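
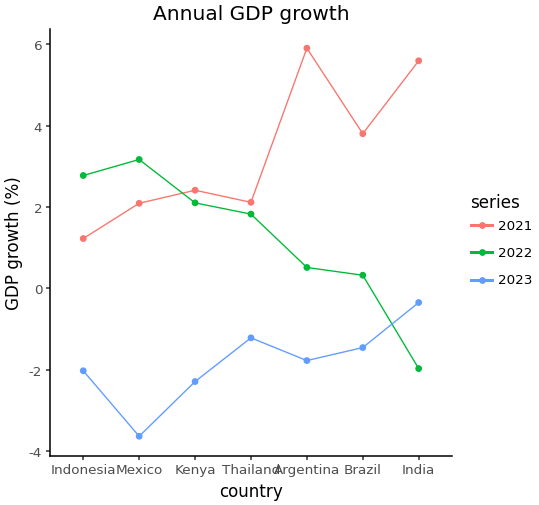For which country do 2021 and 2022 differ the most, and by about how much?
India: 2021 ≈ 6, 2022 ≈ -2 → gap ≈ 8. Next-largest (Argentina) is only ≈ 5.

India, ≈ 8 %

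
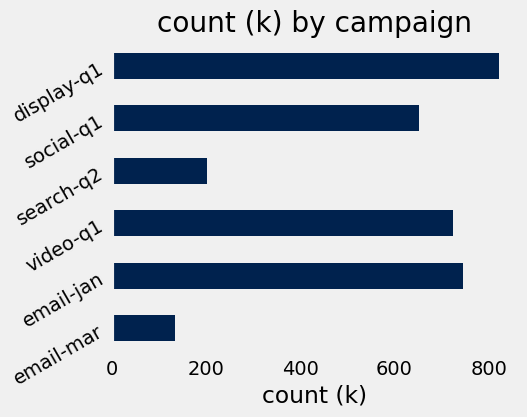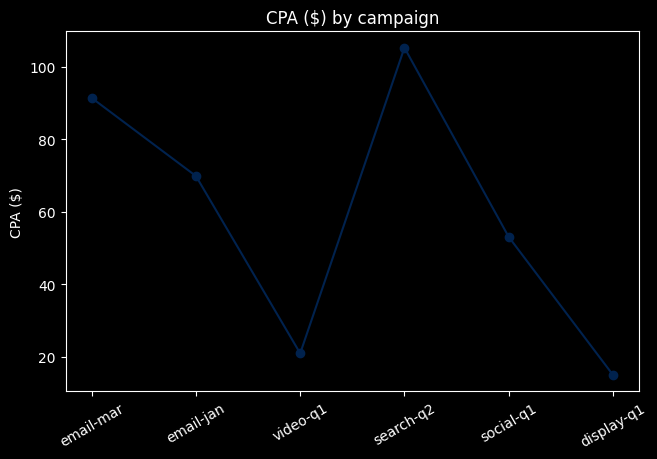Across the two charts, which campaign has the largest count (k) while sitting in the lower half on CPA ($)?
display-q1

Chart 2 median CPA ($) ≈ 60; below-median campaigns: video-q1, social-q1, display-q1. Among those, display-q1 has the highest count (k) (≈ 800).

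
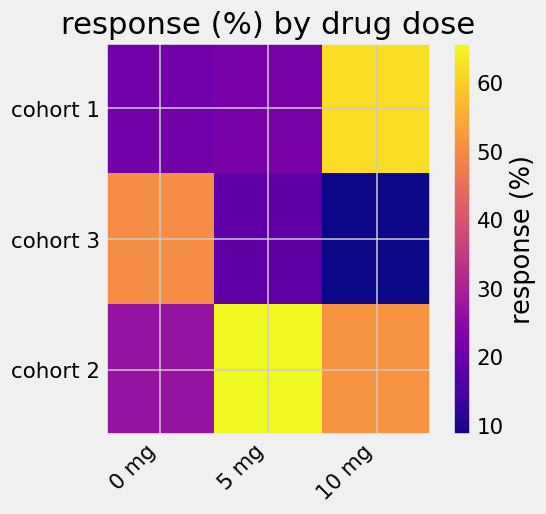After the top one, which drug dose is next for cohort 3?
5 mg

Top 3 for cohort 3: 0 mg ≈ 50, 5 mg ≈ 20, 10 mg ≈ 10.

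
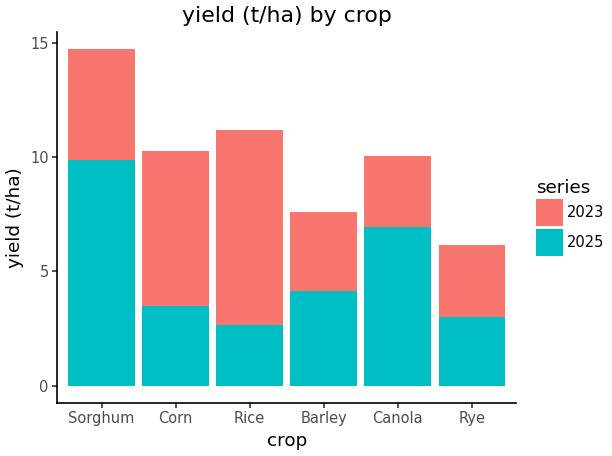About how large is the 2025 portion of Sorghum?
≈ 10

2025 top ≈ 10, bottom ≈ 0; segment ≈ 10.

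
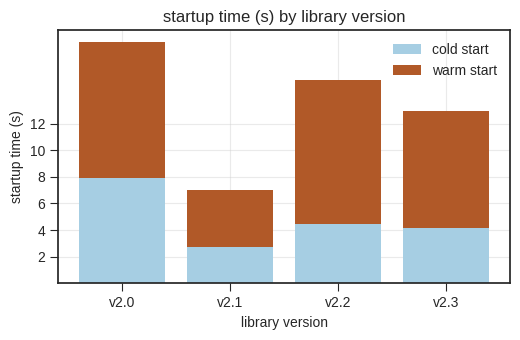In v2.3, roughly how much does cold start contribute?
cold start top ≈ 4, bottom ≈ 0; segment ≈ 4.

≈ 4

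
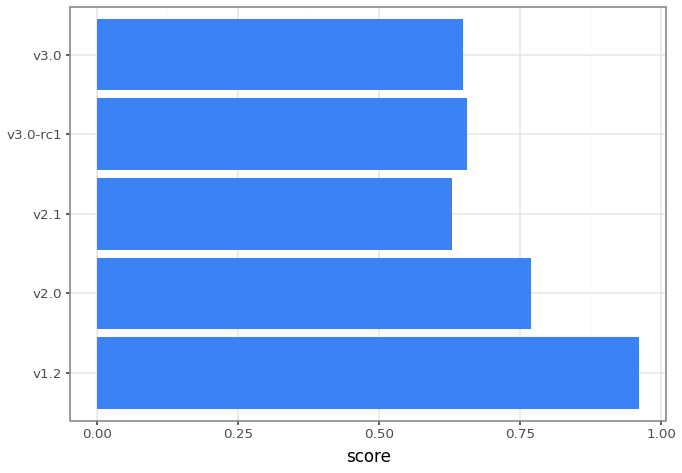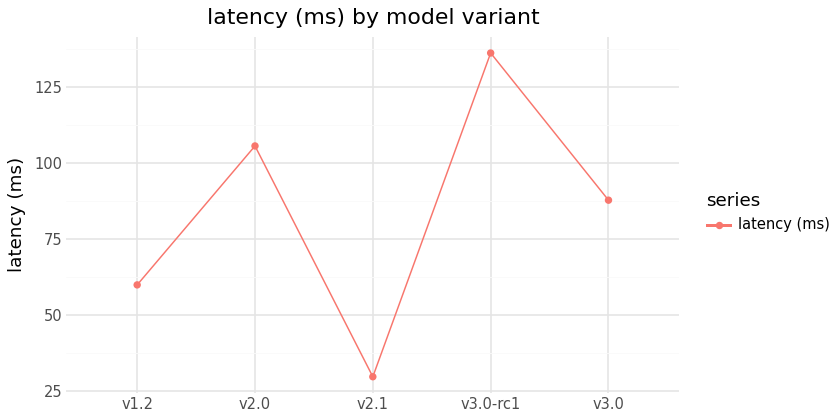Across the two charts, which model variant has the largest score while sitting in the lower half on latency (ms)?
Chart 2 median latency (ms) ≈ 80; below-median model variants: v1.2, v2.1. Among those, v1.2 has the highest score (≈ 1).

v1.2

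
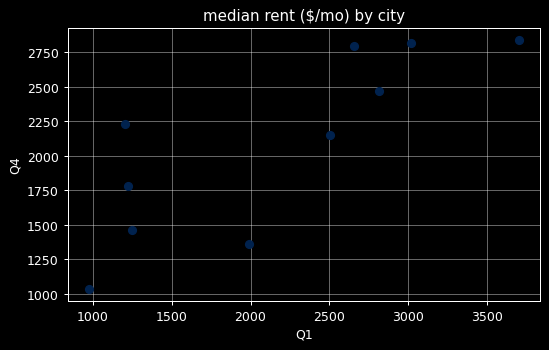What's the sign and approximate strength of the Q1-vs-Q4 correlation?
positive, strong

Points are positively correlated; strong (|r| ≈ 0.8).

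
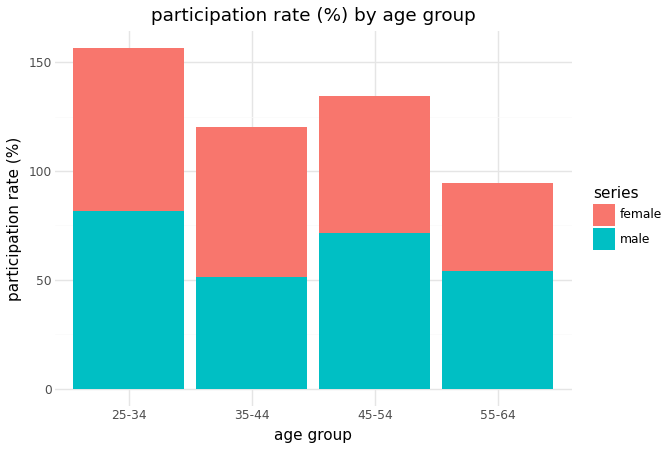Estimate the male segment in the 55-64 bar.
male top ≈ 60, bottom ≈ 0; segment ≈ 60.

≈ 60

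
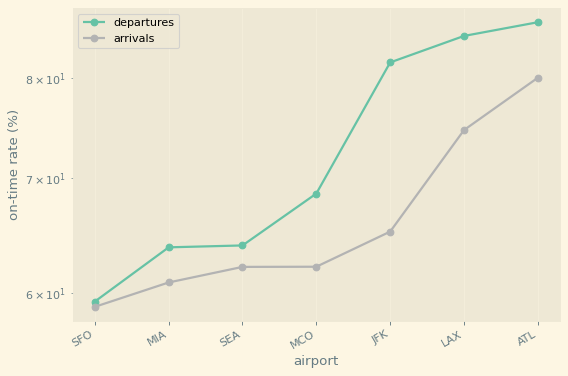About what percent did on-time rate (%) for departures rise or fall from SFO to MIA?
SFO ≈ 60, MIA ≈ 65; (65 − 60) / 60 ≈ +8.3%.

≈ +8.3%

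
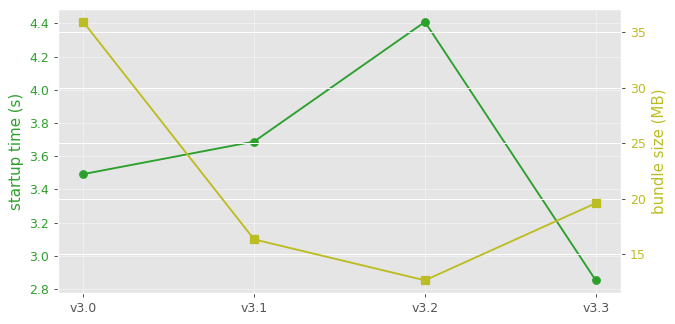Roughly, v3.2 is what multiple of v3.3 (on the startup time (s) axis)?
v3.2 ≈ 4.4, v3.3 ≈ 2.8; 4.4/2.8 ≈ 1.57.

≈ 1.57×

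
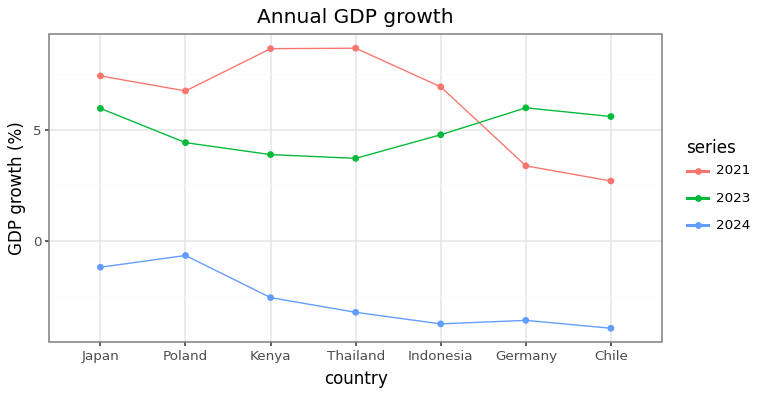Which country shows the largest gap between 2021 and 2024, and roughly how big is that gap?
Thailand, ≈ 12 %

Thailand: 2021 ≈ 8, 2024 ≈ -4 → gap ≈ 12. Next-largest (Kenya) is only ≈ 10.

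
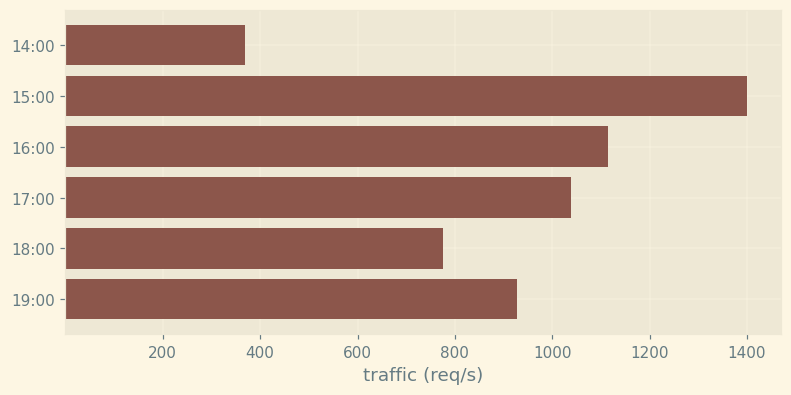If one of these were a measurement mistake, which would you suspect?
14:00

14:00 ≈ 400; the rest sit between ≈ 800 and ≈ 1400.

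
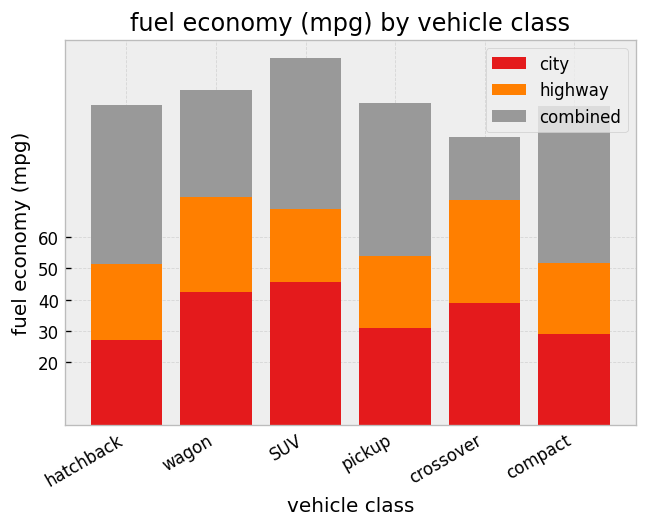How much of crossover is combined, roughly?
≈ 20

combined top ≈ 90, bottom ≈ 70; segment ≈ 20.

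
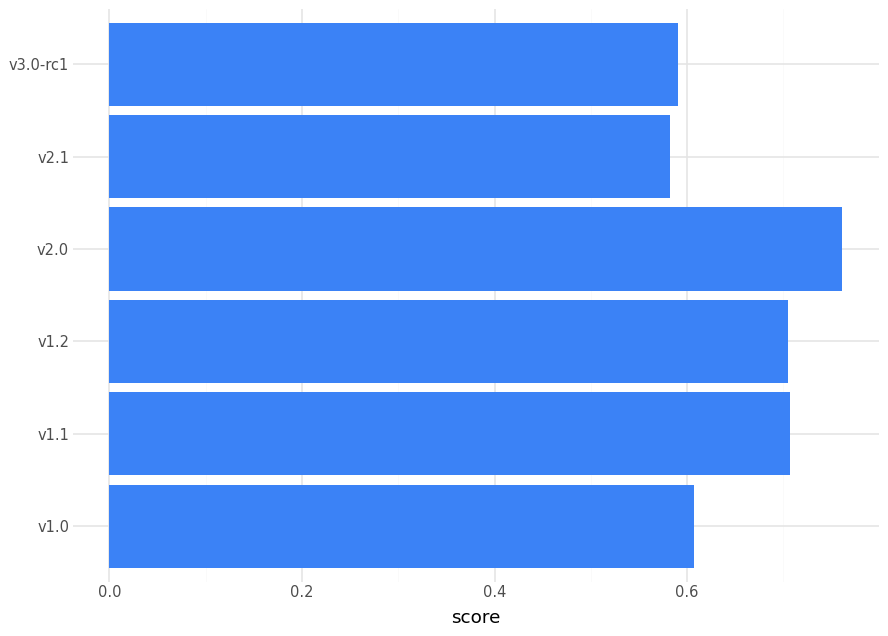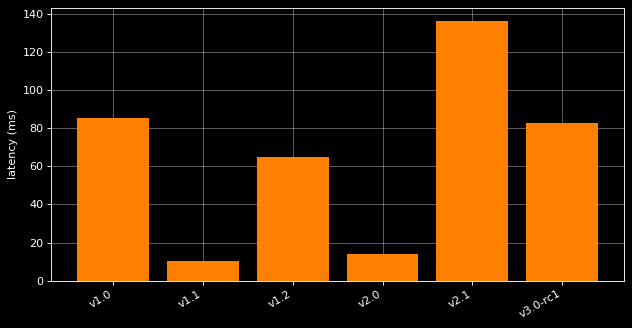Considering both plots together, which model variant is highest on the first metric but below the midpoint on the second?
Chart 2 median latency (ms) ≈ 80; below-median model variants: v1.1, v1.2, v2.0. Among those, v2.0 has the highest score (≈ 0.8).

v2.0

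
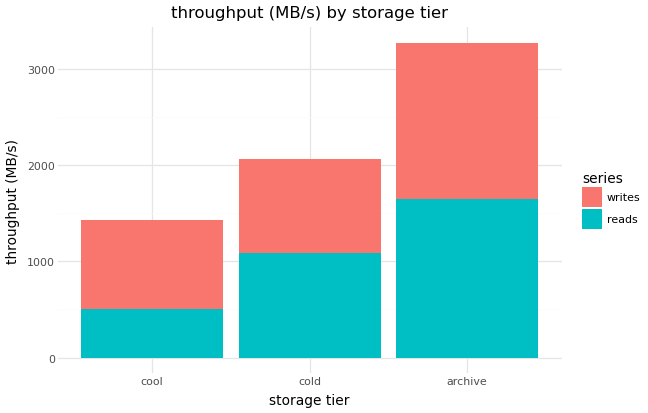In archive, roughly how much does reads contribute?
reads top ≈ 1500, bottom ≈ 0; segment ≈ 1500.

≈ 1500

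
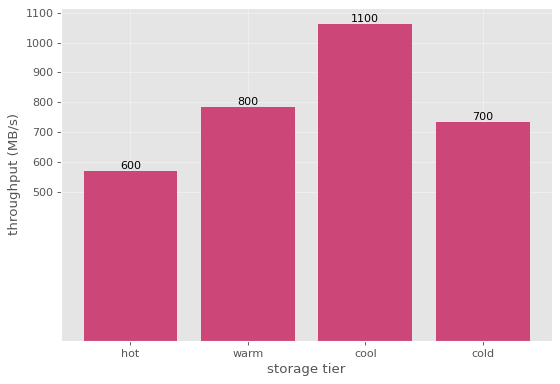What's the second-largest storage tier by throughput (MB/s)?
warm

Top 3: cool ≈ 1100, warm ≈ 800, cold ≈ 700.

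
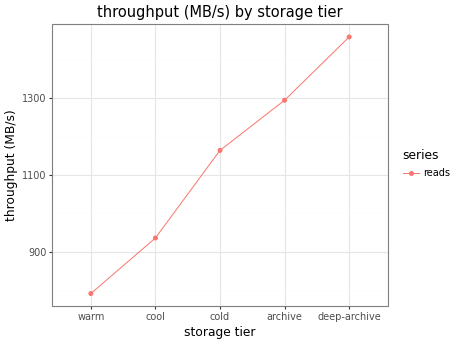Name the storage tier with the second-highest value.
archive

Top 3: deep-archive ≈ 1500, archive ≈ 1300, cold ≈ 1200.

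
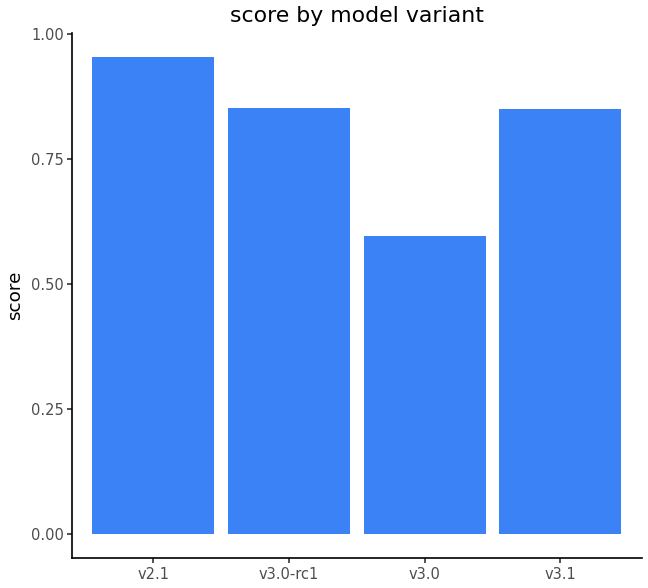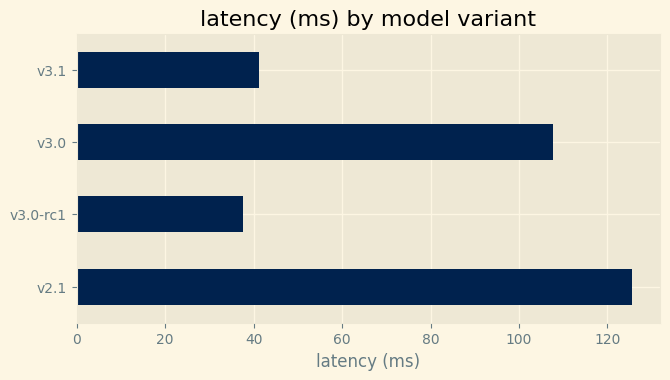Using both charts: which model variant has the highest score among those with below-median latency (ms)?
Chart 2 median latency (ms) ≈ 80; below-median model variants: v3.0-rc1, v3.1. Among those, v3.0-rc1 has the highest score (≈ 0.9).

v3.0-rc1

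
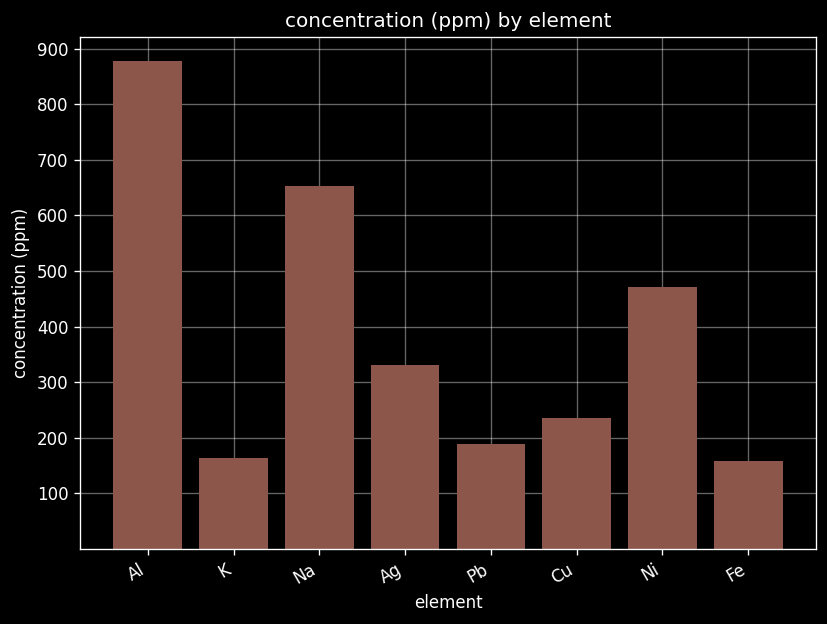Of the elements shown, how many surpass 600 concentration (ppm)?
Above 600: Al, Na.

2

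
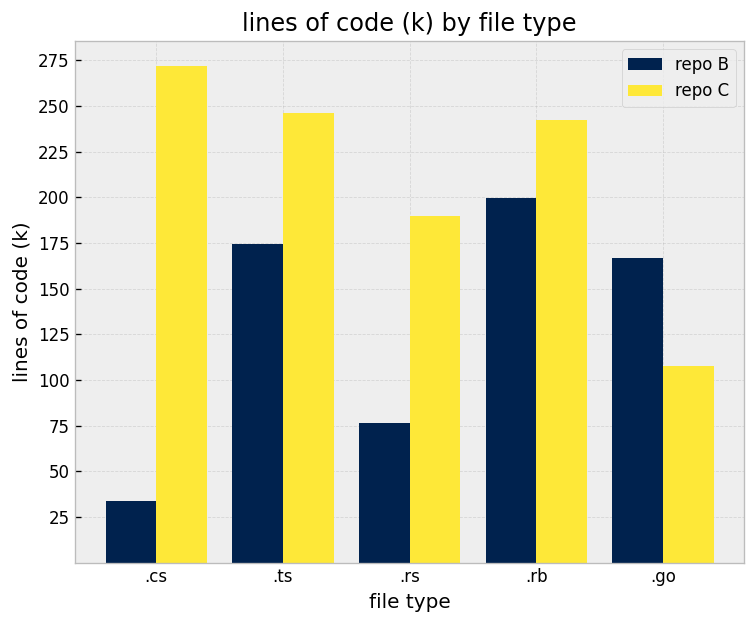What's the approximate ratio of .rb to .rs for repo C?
.rb ≈ 250, .rs ≈ 200; 250/200 ≈ 1.25.

≈ 1.25×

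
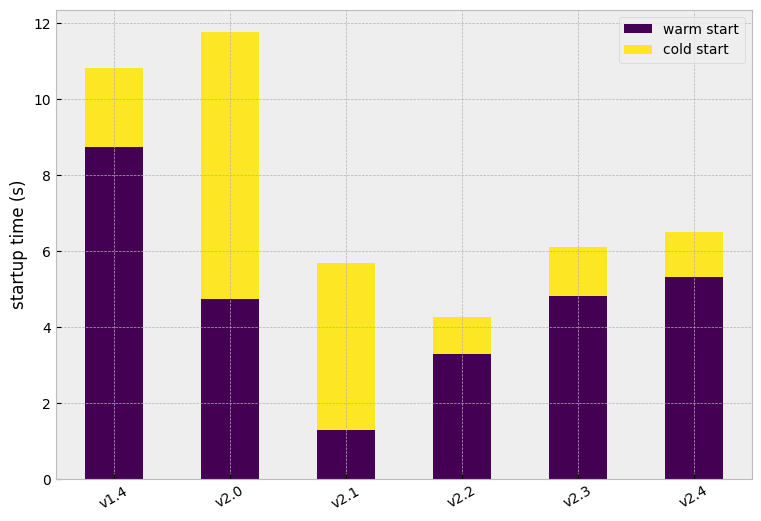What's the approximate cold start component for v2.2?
≈ 1

cold start top ≈ 4, bottom ≈ 3; segment ≈ 1.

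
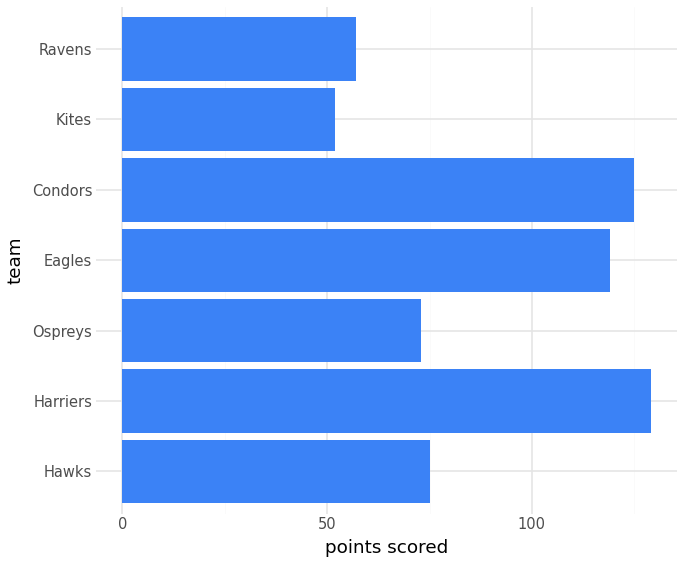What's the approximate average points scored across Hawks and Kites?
(80 + 60) / 2 ≈ 70.

≈ 70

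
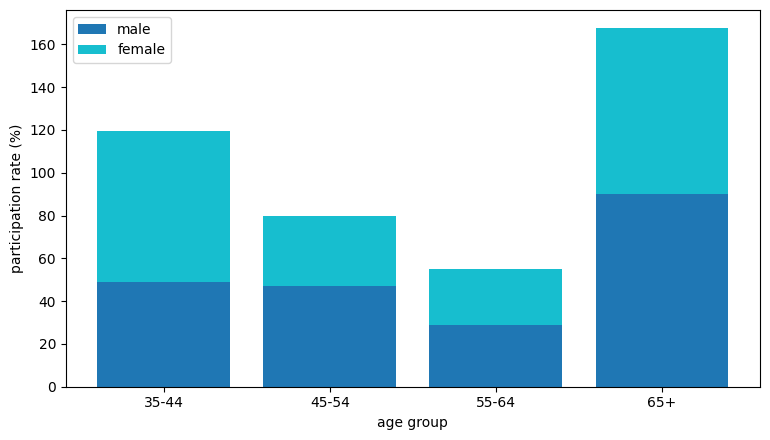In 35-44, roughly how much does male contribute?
male top ≈ 40, bottom ≈ 0; segment ≈ 40.

≈ 40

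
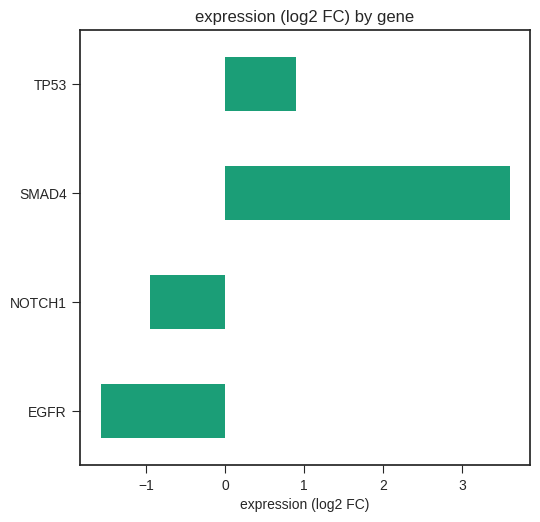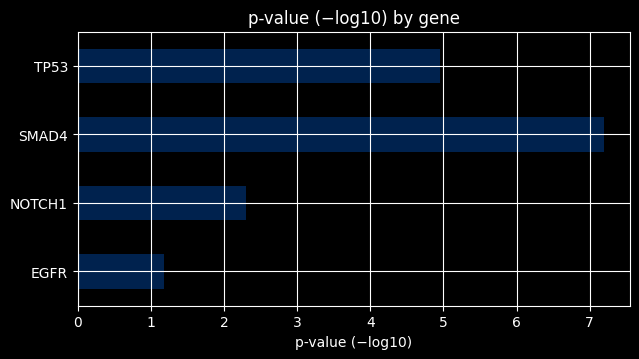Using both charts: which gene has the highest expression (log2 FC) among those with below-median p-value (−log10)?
NOTCH1

Chart 2 median p-value (−log10) ≈ 4; below-median genes: EGFR, NOTCH1. Among those, NOTCH1 has the highest expression (log2 FC) (≈ -1).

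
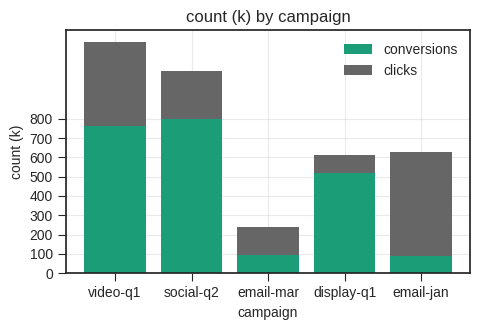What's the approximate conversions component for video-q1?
conversions top ≈ 800, bottom ≈ 0; segment ≈ 800.

≈ 800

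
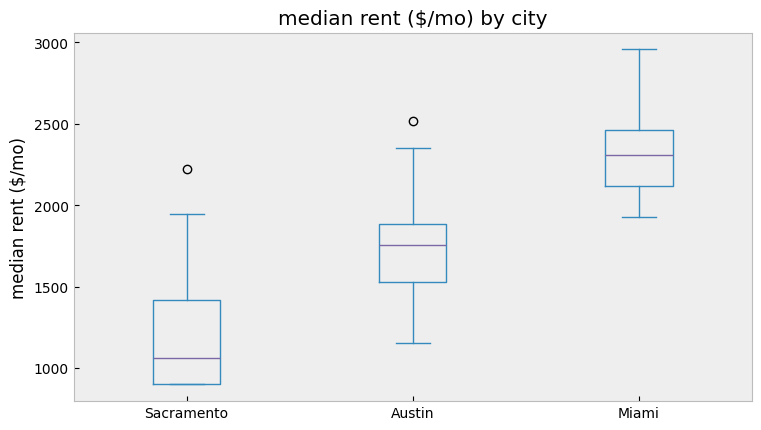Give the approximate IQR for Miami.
Q3 ≈ 2500, Q1 ≈ 2100; IQR ≈ 400.

≈ 400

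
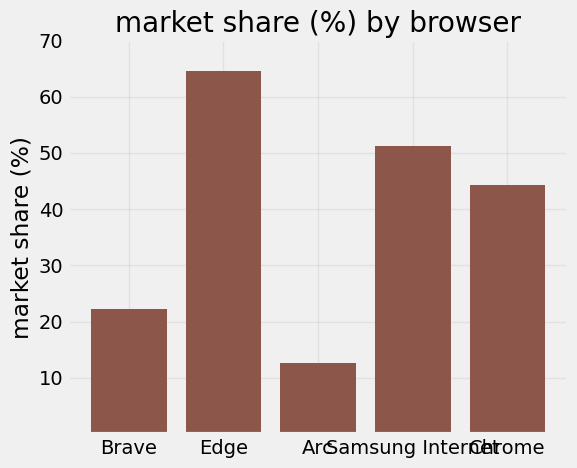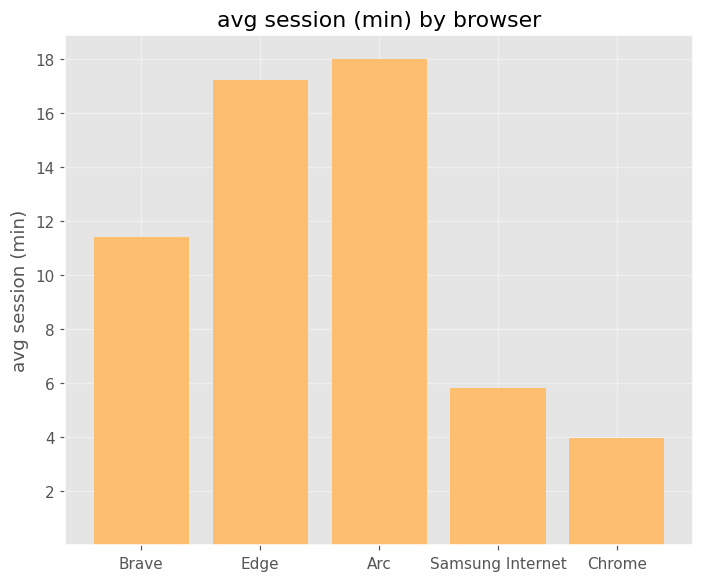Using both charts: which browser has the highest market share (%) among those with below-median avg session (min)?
Chart 2 median avg session (min) ≈ 12; below-median browsers: Samsung Internet, Chrome. Among those, Samsung Internet has the highest market share (%) (≈ 50).

Samsung Internet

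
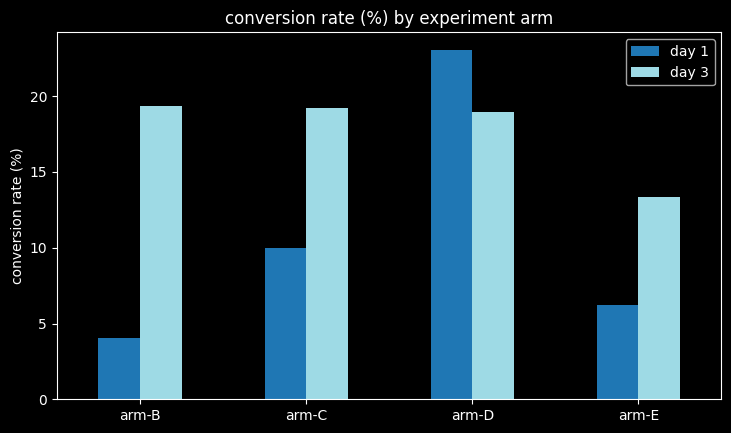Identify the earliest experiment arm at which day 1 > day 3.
arm-D

arm-C: day 1 ≈ 10 vs day 3 ≈ 20 (not yet); arm-D: day 1 ≈ 24 vs day 3 ≈ 18 (first crossover).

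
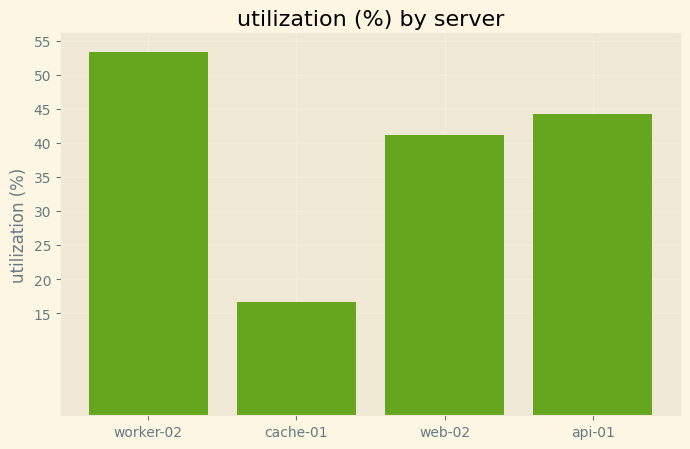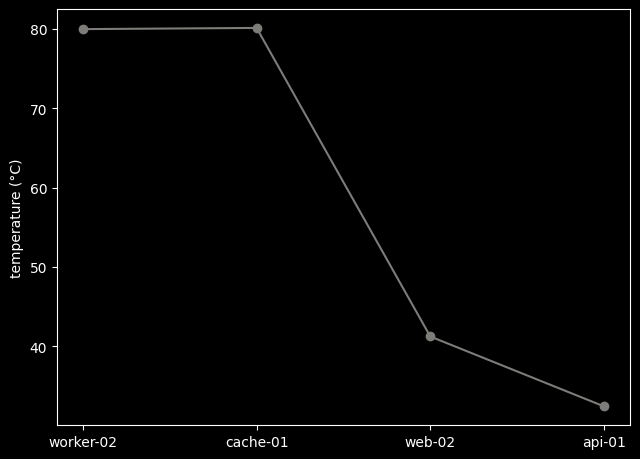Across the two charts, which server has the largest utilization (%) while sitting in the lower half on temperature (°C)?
api-01

Chart 2 median temperature (°C) ≈ 60; below-median servers: web-02, api-01. Among those, api-01 has the highest utilization (%) (≈ 45).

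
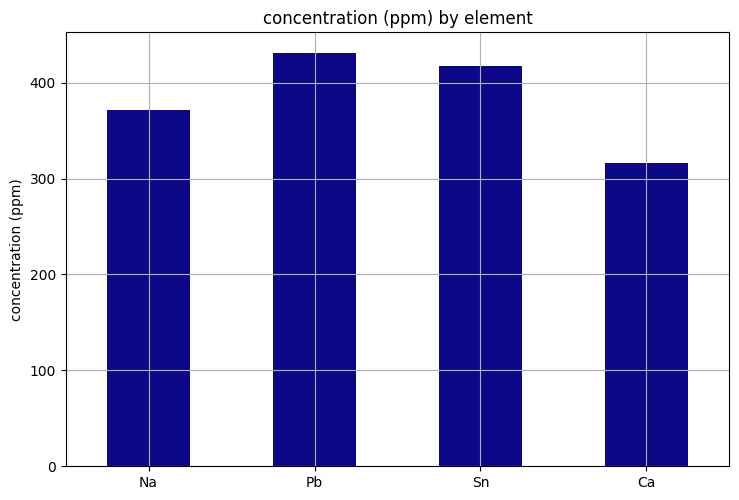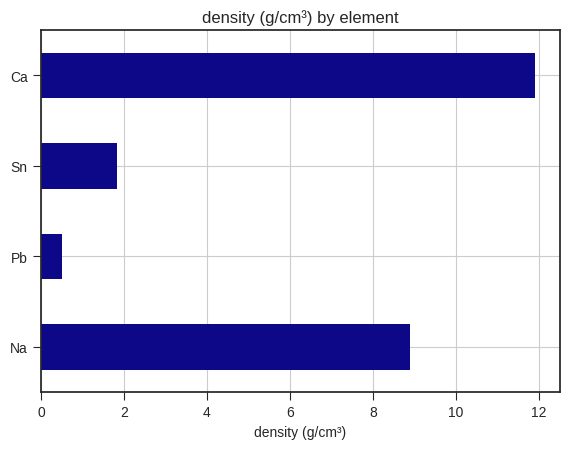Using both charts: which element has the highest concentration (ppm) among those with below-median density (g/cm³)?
Chart 2 median density (g/cm³) ≈ 6; below-median elements: Pb, Sn. Among those, Pb has the highest concentration (ppm) (≈ 450).

Pb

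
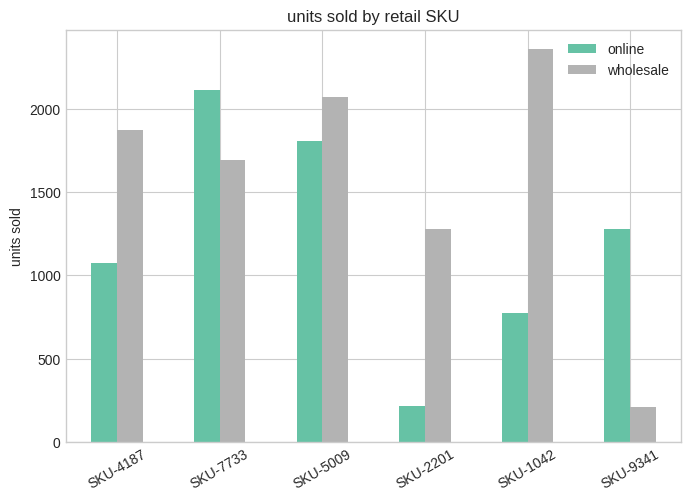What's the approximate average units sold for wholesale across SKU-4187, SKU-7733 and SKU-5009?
(1800 + 1600 + 2000) / 3 ≈ 1800.

≈ 1800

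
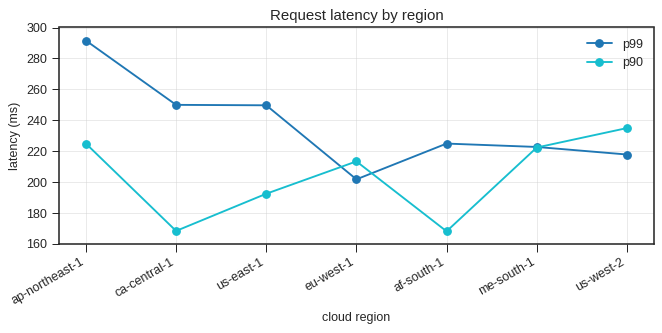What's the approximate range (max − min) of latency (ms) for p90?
Max us-west-2 ≈ 240, min af-south-1 ≈ 160; range ≈ 80.

≈ 80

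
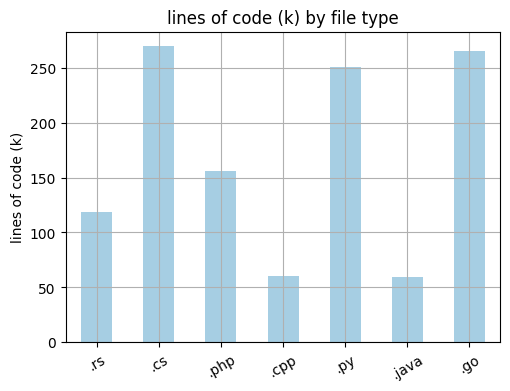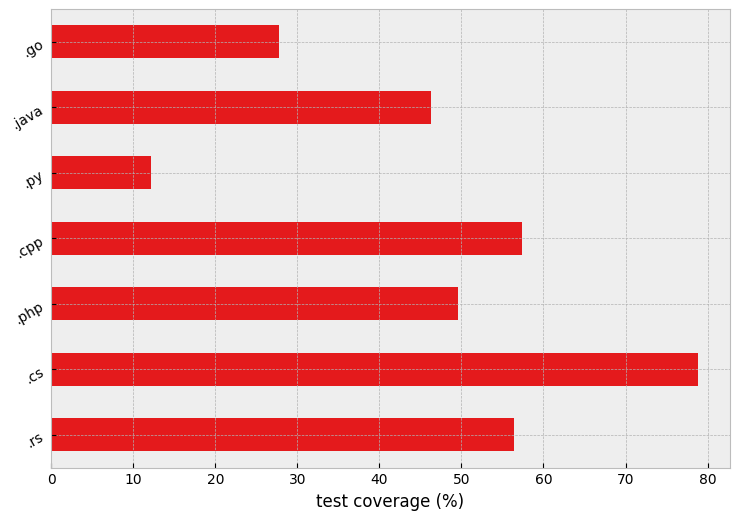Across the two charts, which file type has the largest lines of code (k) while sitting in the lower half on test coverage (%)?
Chart 2 median test coverage (%) ≈ 50; below-median file types: .py, .java, .go. Among those, .go has the highest lines of code (k) (≈ 275).

.go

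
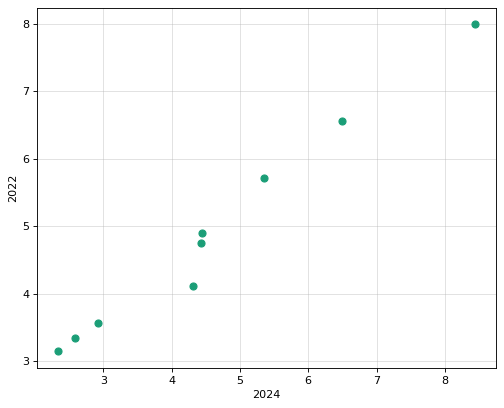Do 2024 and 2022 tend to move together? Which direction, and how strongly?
positive, strong

Points are positively correlated; strong (|r| ≈ 1.0).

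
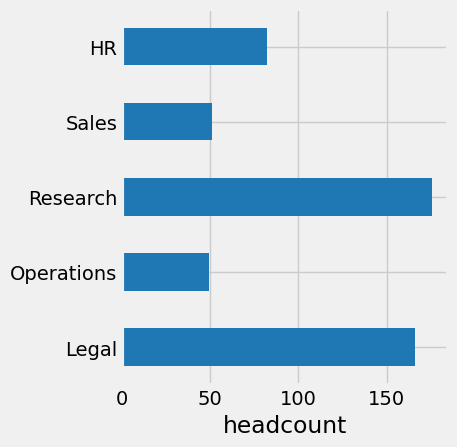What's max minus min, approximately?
Max Research ≈ 180, min Operations ≈ 40; range ≈ 140.

≈ 140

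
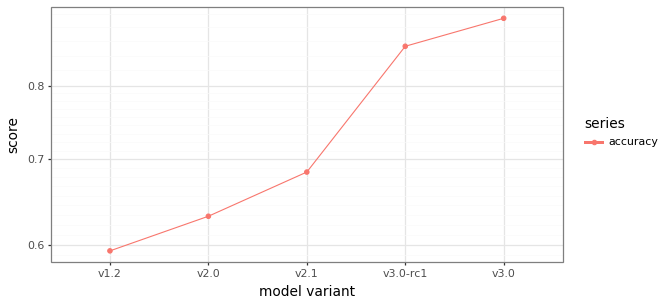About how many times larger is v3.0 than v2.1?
≈ 1.29×

v3.0 ≈ 0.90, v2.1 ≈ 0.70; 0.90/0.70 ≈ 1.29.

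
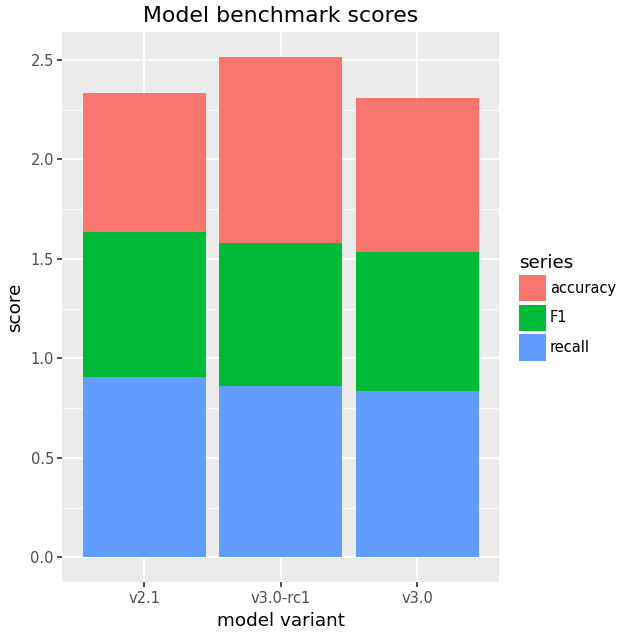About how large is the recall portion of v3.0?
recall top ≈ 1.0, bottom ≈ 0.0; segment ≈ 1.0.

≈ 1.0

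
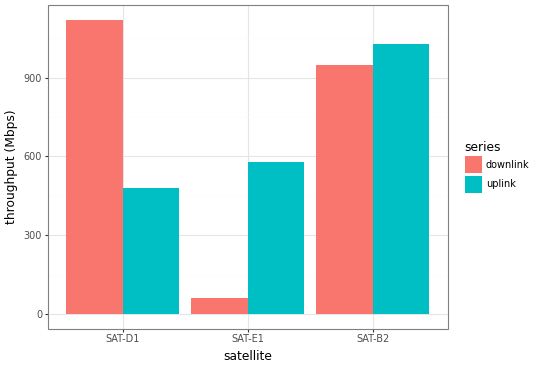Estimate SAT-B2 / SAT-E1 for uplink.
SAT-B2 ≈ 1000, SAT-E1 ≈ 600; 1000/600 ≈ 1.67.

≈ 1.67×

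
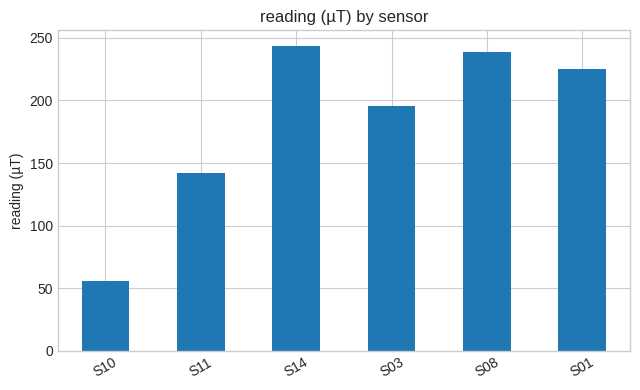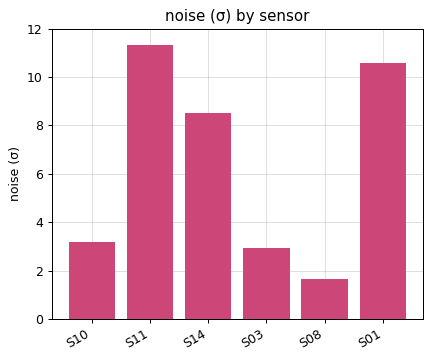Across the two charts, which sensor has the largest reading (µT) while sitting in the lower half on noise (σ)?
Chart 2 median noise (σ) ≈ 6; below-median sensors: S10, S03, S08. Among those, S08 has the highest reading (µT) (≈ 250).

S08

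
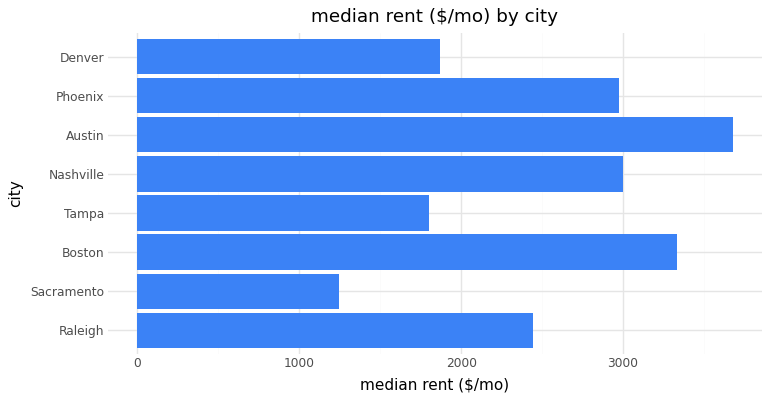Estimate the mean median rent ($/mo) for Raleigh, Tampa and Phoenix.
(2500 + 2000 + 3000) / 3 ≈ 2500.

≈ 2500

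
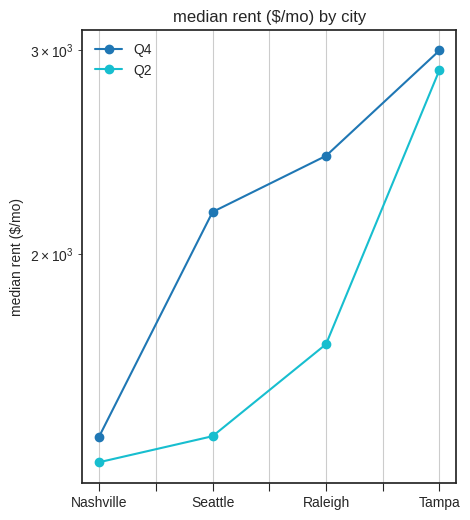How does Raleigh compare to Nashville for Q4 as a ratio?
Raleigh ≈ 2400, Nashville ≈ 1400; 2400/1400 ≈ 1.71.

≈ 1.71×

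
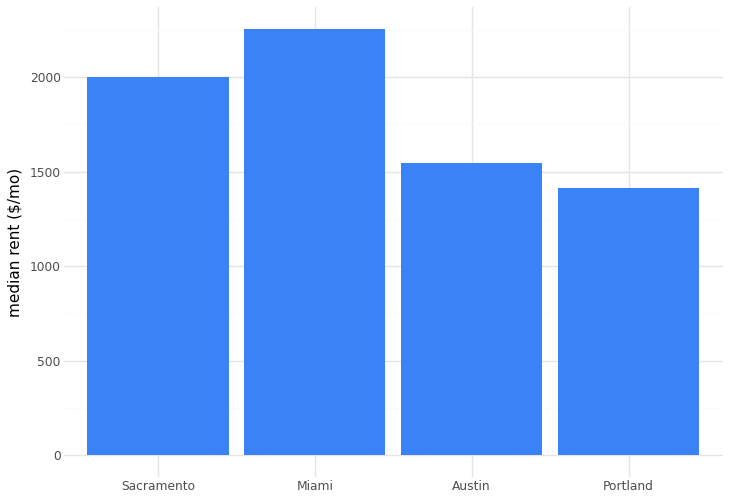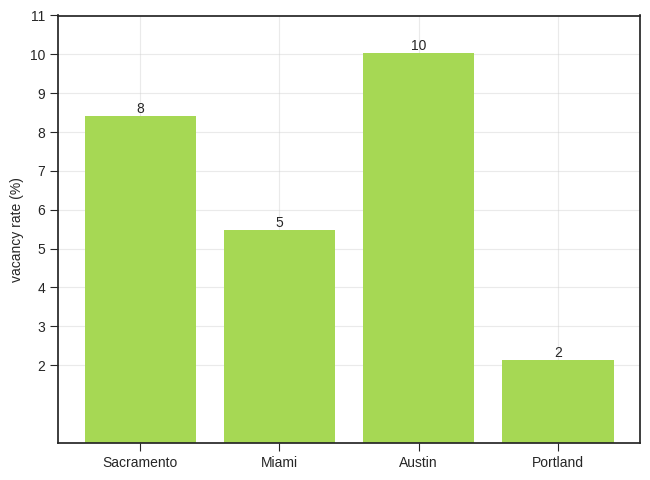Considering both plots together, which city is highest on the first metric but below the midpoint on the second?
Miami

Chart 2 median vacancy rate (%) ≈ 7; below-median cities: Miami, Portland. Among those, Miami has the highest median rent ($/mo) (≈ 2500).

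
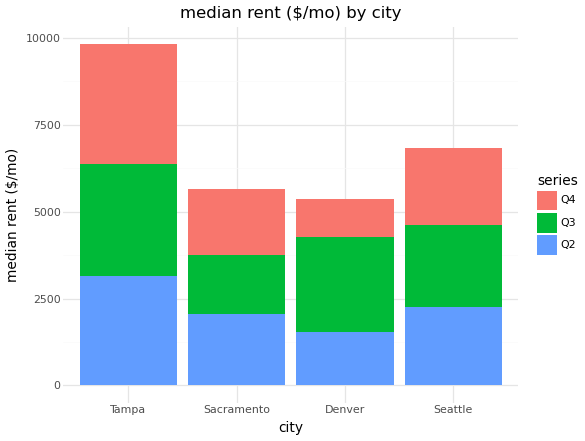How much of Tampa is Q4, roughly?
Q4 top ≈ 10000, bottom ≈ 6000; segment ≈ 4000.

≈ 4000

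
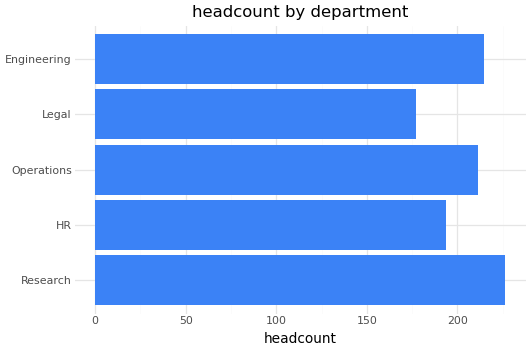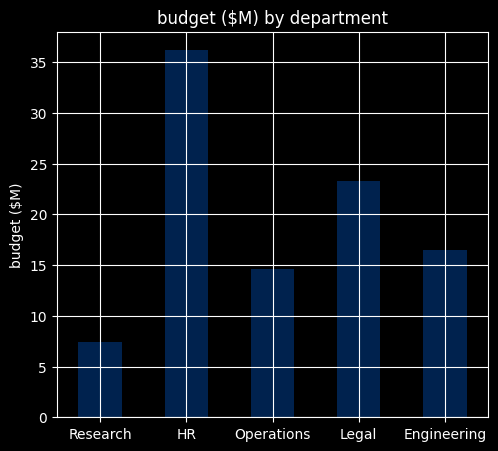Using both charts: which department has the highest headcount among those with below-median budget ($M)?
Chart 2 median budget ($M) ≈ 15; below-median departments: Research, Operations. Among those, Research has the highest headcount (≈ 225).

Research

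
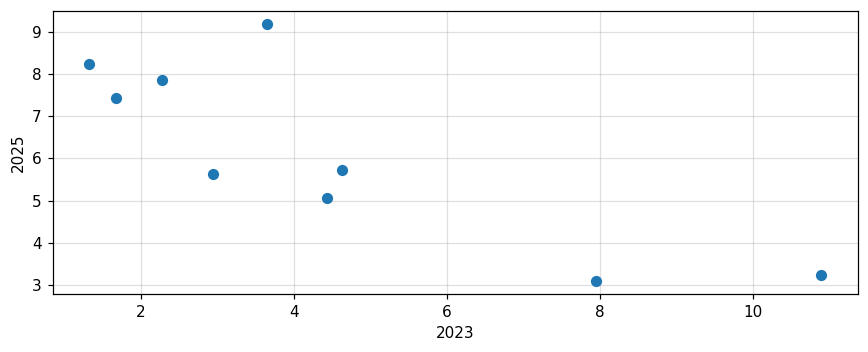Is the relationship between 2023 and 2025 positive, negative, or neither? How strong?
Points are negatively correlated; strong (|r| ≈ 0.8).

negative, strong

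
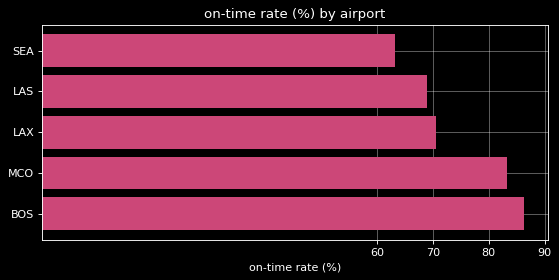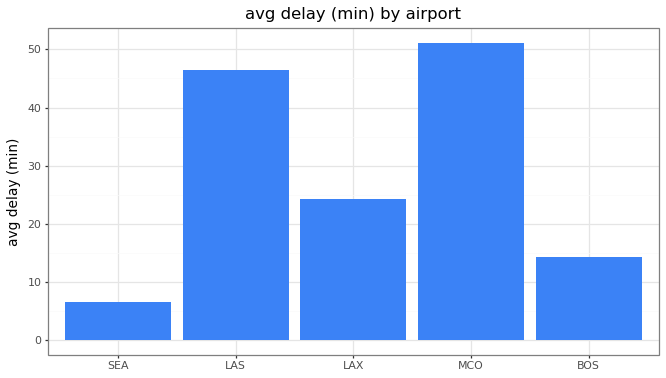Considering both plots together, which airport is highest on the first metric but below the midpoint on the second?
BOS

Chart 2 median avg delay (min) ≈ 25; below-median airports: SEA, BOS. Among those, BOS has the highest on-time rate (%) (≈ 90).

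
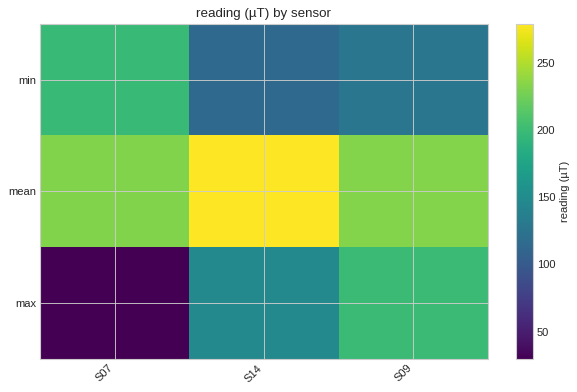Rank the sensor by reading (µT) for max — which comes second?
S14

Top 3 for max: S09 ≈ 200, S14 ≈ 150, S07 ≈ 25.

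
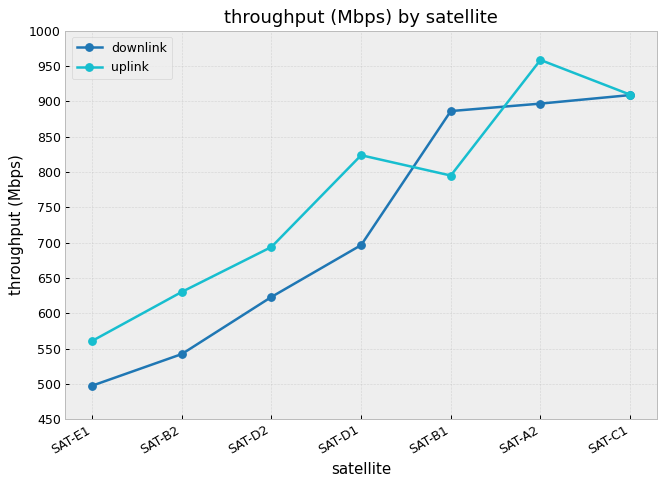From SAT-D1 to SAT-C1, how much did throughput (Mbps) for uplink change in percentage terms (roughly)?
SAT-D1 ≈ 800, SAT-C1 ≈ 900; (900 − 800) / 800 ≈ +12.5%.

≈ +12.5%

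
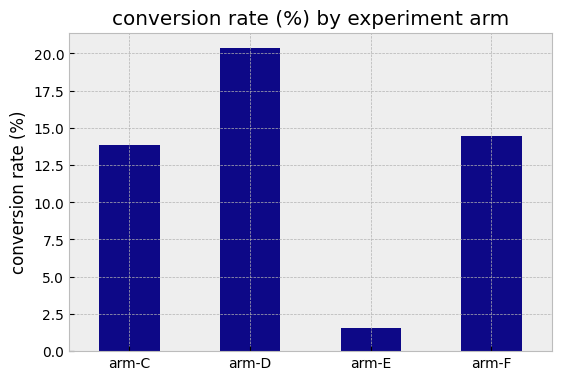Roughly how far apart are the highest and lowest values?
≈ 18

Max arm-D ≈ 20, min arm-E ≈ 2; range ≈ 18.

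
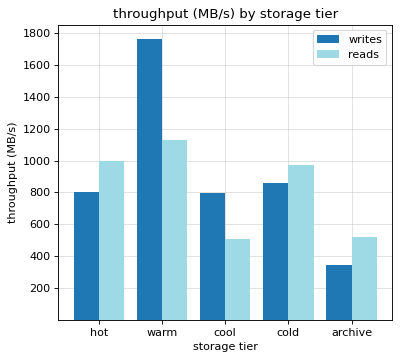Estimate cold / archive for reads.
cold ≈ 1000, archive ≈ 600; 1000/600 ≈ 1.67.

≈ 1.67×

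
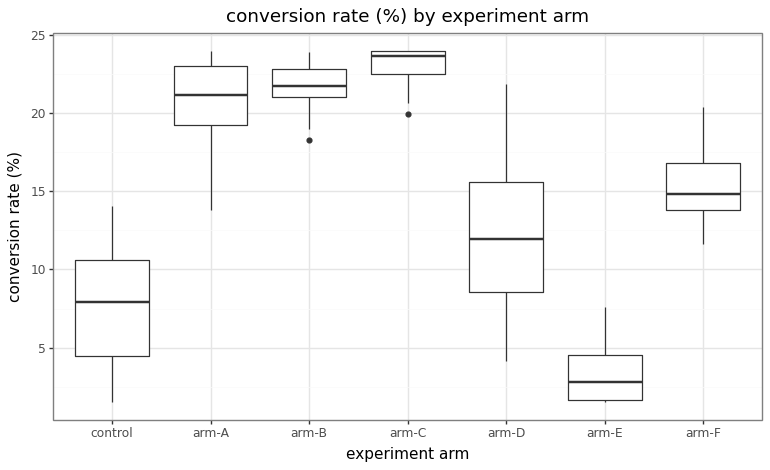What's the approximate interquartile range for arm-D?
≈ 8

Q3 ≈ 16, Q1 ≈ 8; IQR ≈ 8.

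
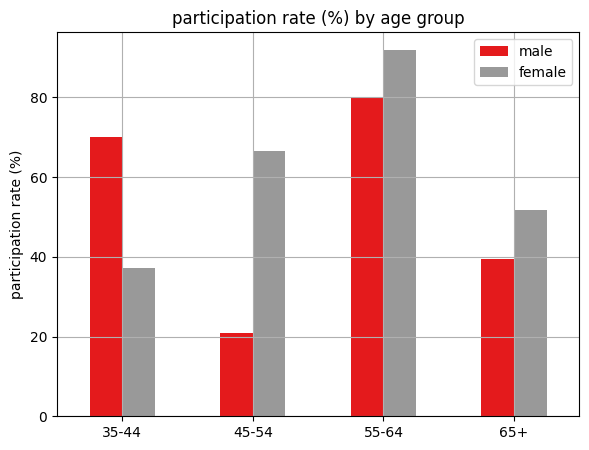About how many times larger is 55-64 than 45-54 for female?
55-64 ≈ 90, 45-54 ≈ 70; 90/70 ≈ 1.29.

≈ 1.29×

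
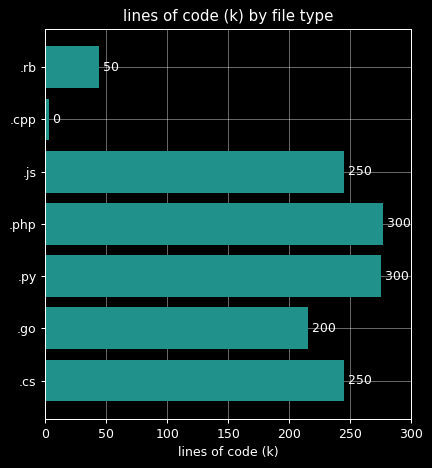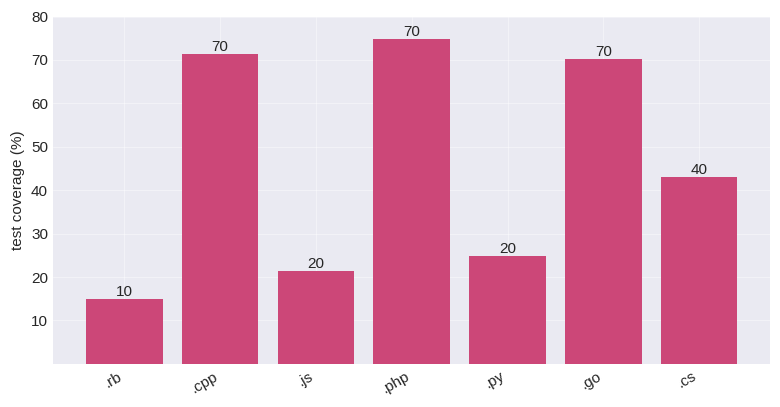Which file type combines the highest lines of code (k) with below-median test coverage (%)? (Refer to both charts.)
.py

Chart 2 median test coverage (%) ≈ 40; below-median file types: .rb, .js, .py. Among those, .py has the highest lines of code (k) (≈ 300).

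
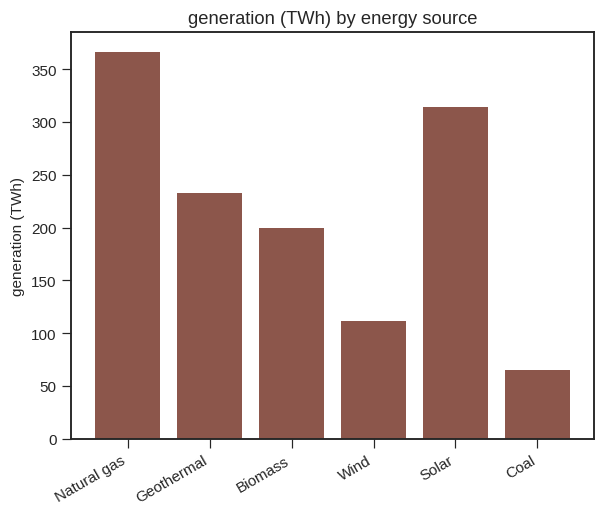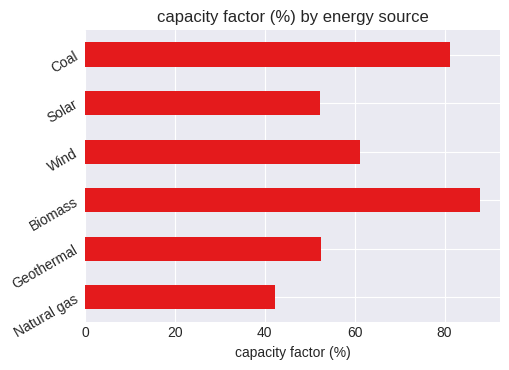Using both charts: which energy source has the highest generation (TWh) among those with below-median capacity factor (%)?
Natural gas

Chart 2 median capacity factor (%) ≈ 60; below-median energy sources: Natural gas, Geothermal, Solar. Among those, Natural gas has the highest generation (TWh) (≈ 350).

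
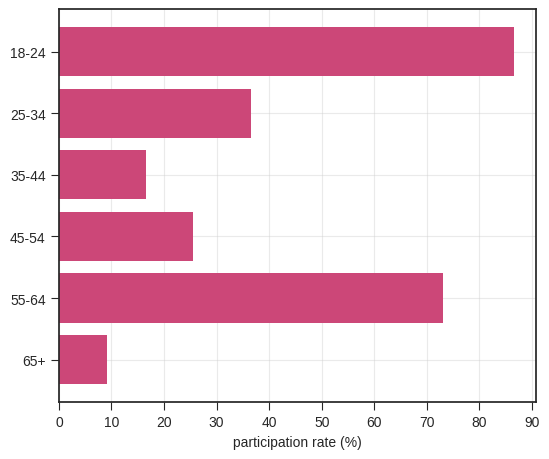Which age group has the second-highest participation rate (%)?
Top 3: 18-24 ≈ 90, 55-64 ≈ 70, 25-34 ≈ 40.

55-64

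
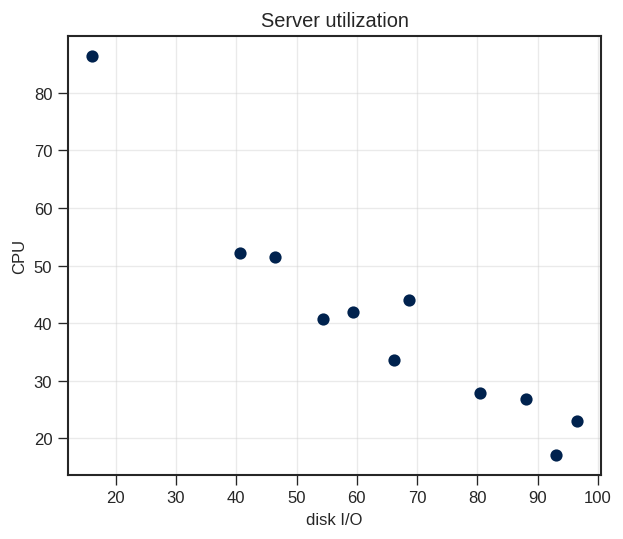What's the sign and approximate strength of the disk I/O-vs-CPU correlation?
negative, strong

Points are negatively correlated; strong (|r| ≈ 1.0).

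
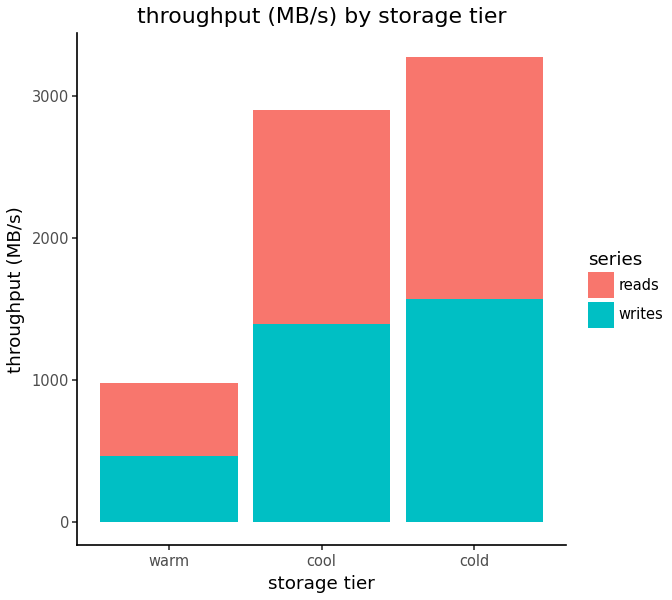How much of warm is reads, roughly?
reads top ≈ 1000, bottom ≈ 500; segment ≈ 500.

≈ 500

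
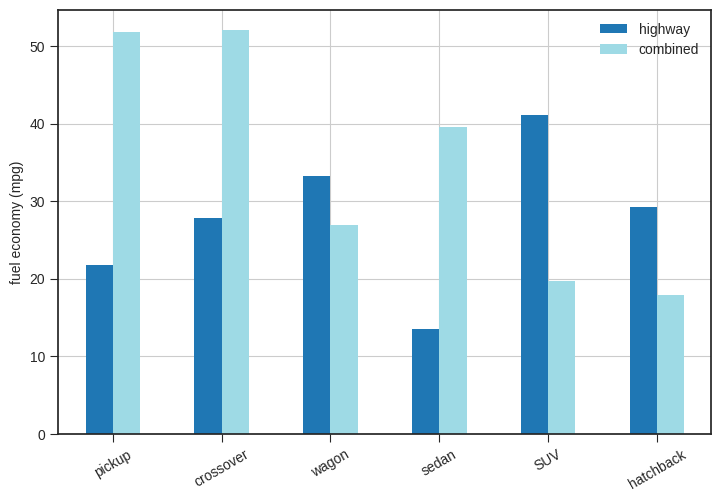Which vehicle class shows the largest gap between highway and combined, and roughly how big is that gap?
pickup, ≈ 30 mpg

pickup: highway ≈ 20, combined ≈ 50 → gap ≈ 30. Next-largest (sedan) is only ≈ 25.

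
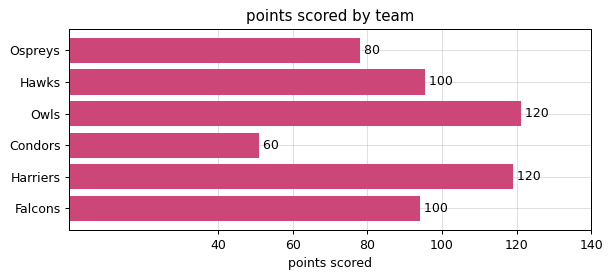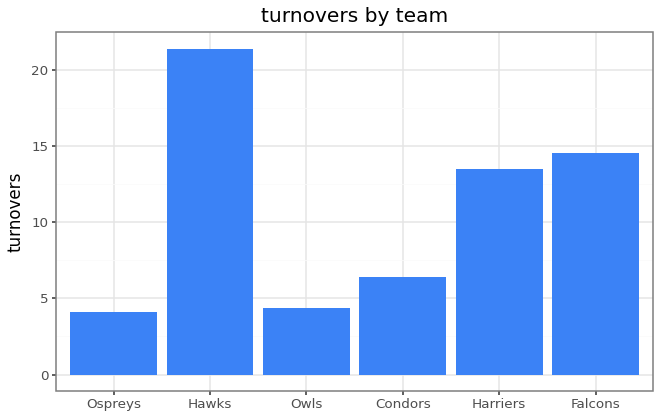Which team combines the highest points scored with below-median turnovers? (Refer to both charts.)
Owls

Chart 2 median turnovers ≈ 10; below-median teams: Ospreys, Owls, Condors. Among those, Owls has the highest points scored (≈ 120).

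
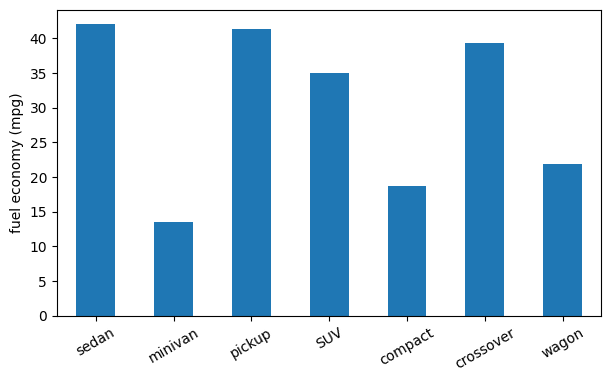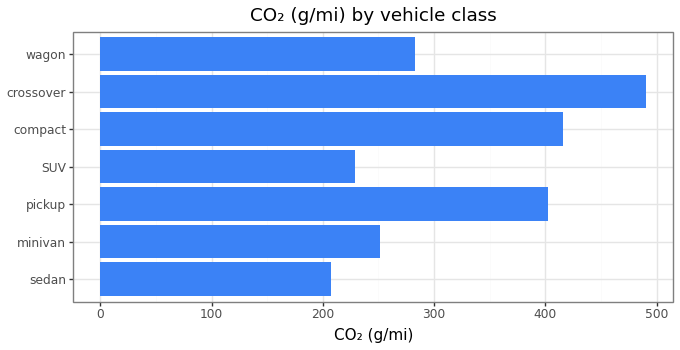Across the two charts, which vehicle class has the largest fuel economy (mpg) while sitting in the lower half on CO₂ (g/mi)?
sedan

Chart 2 median CO₂ (g/mi) ≈ 300; below-median vehicle classes: sedan, minivan, SUV. Among those, sedan has the highest fuel economy (mpg) (≈ 40).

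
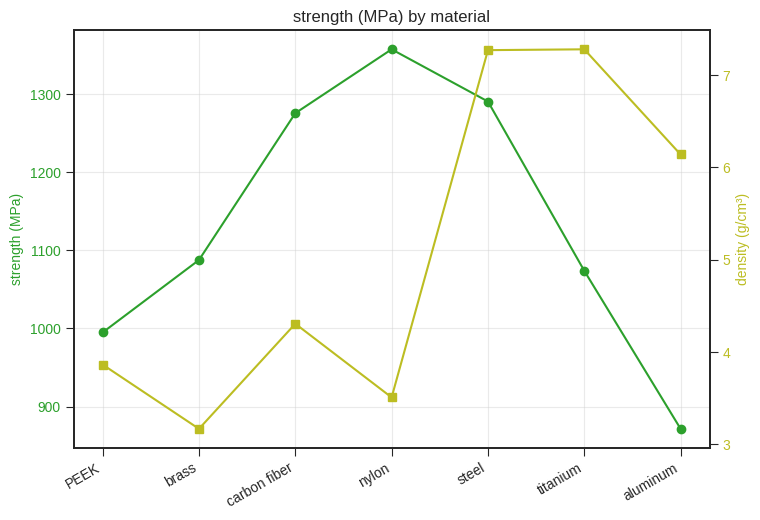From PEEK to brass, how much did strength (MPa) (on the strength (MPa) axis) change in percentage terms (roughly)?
PEEK ≈ 1000, brass ≈ 1100; (1100 − 1000) / 1000 ≈ +10%.

≈ +10%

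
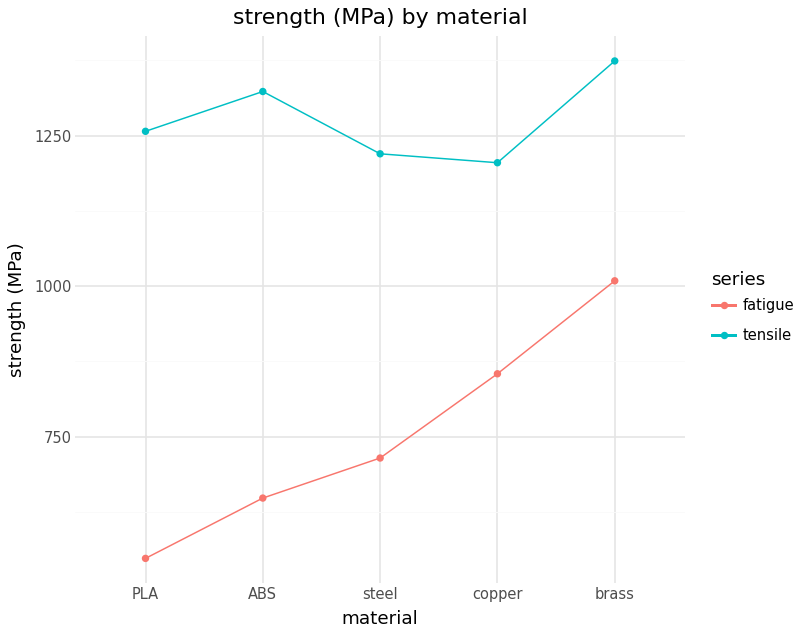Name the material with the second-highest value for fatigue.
Top 3 for fatigue: brass ≈ 1000, copper ≈ 900, steel ≈ 700.

copper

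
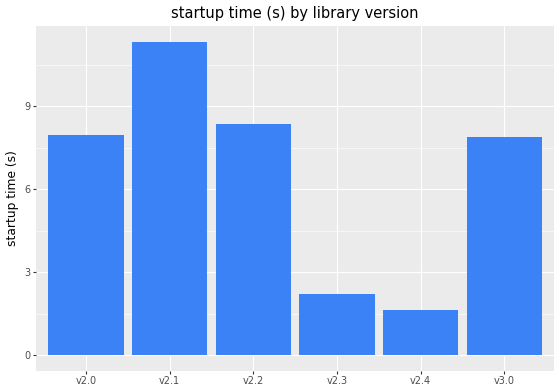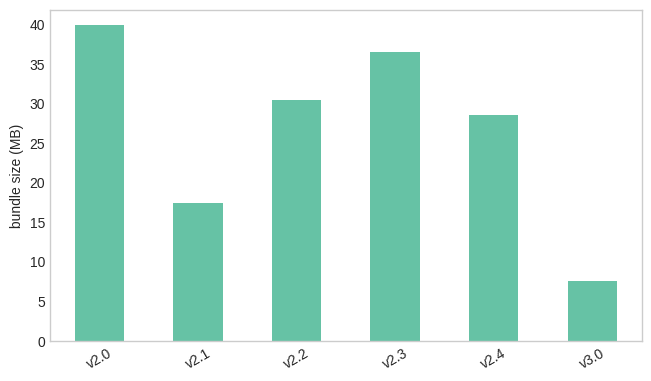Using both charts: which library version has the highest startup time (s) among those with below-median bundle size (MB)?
v2.1

Chart 2 median bundle size (MB) ≈ 30; below-median library versions: v2.1, v2.4, v3.0. Among those, v2.1 has the highest startup time (s) (≈ 12).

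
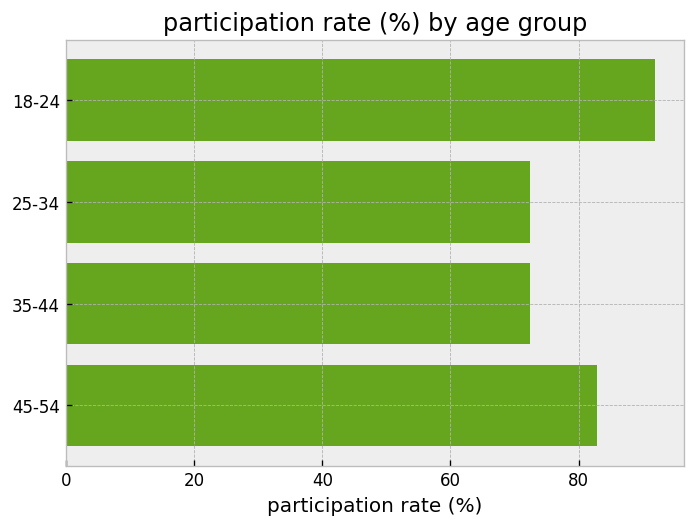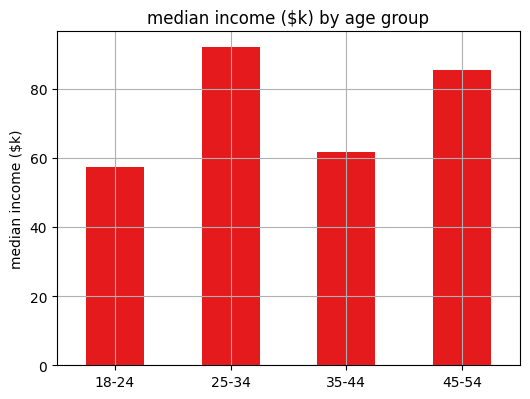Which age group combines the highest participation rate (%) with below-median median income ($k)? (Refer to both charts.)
18-24

Chart 2 median median income ($k) ≈ 70; below-median age groups: 18-24, 35-44. Among those, 18-24 has the highest participation rate (%) (≈ 90).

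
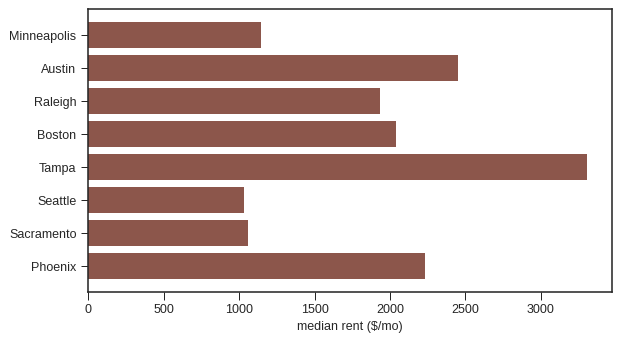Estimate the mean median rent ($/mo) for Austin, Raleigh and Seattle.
≈ 1833

(2500 + 2000 + 1000) / 3 ≈ 1833.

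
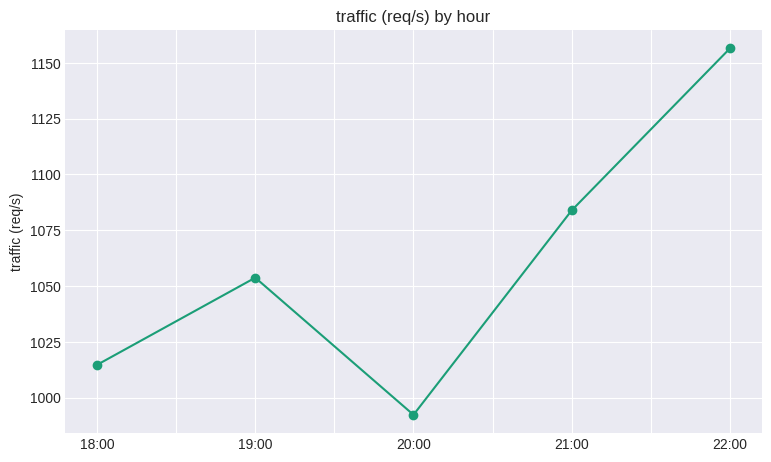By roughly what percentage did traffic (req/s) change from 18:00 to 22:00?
18:00 ≈ 1020, 22:00 ≈ 1160; (1160 − 1020) / 1020 ≈ +13.7%.

≈ +13.7%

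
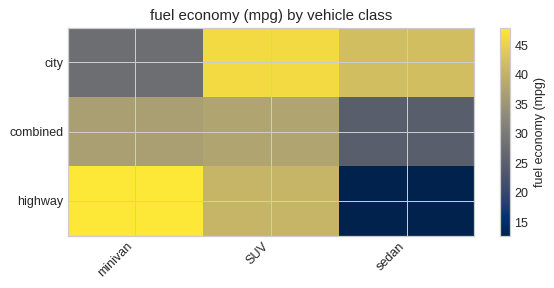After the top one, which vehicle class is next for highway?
Top 3 for highway: minivan ≈ 50, SUV ≈ 40, sedan ≈ 15.

SUV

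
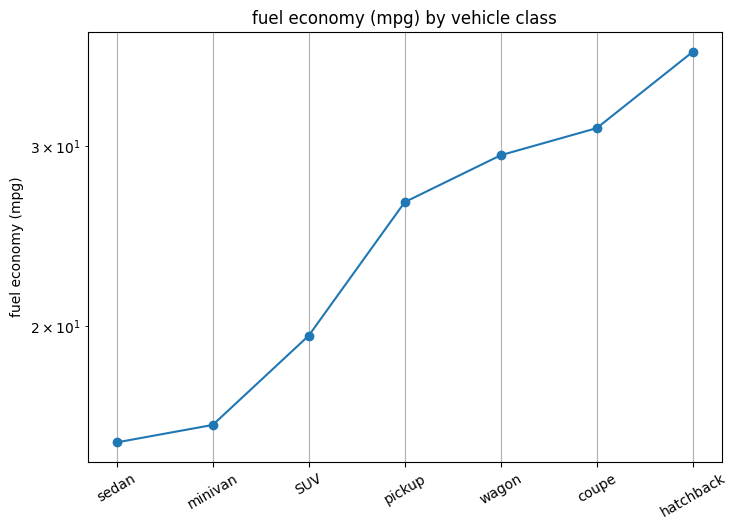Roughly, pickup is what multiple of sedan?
pickup ≈ 26, sedan ≈ 16; 26/16 ≈ 1.62.

≈ 1.62×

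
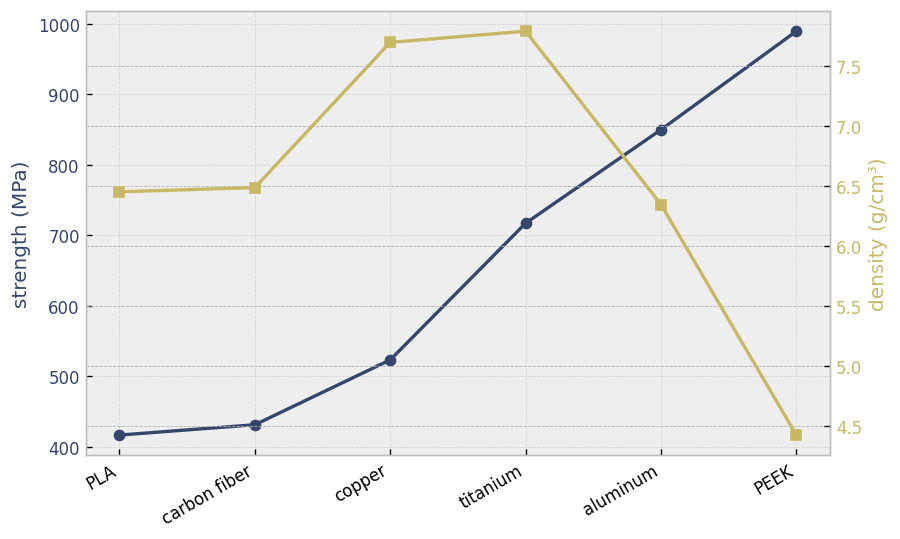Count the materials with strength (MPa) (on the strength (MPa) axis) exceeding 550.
3

Above 550: titanium, aluminum, PEEK.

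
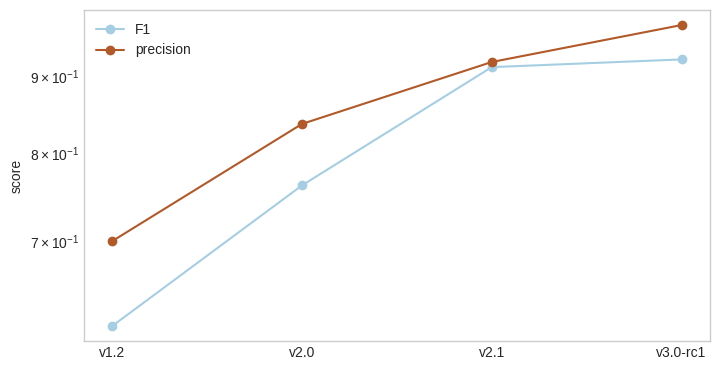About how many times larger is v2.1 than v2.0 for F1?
v2.1 ≈ 0.90, v2.0 ≈ 0.75; 0.90/0.75 ≈ 1.2.

≈ 1.2×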